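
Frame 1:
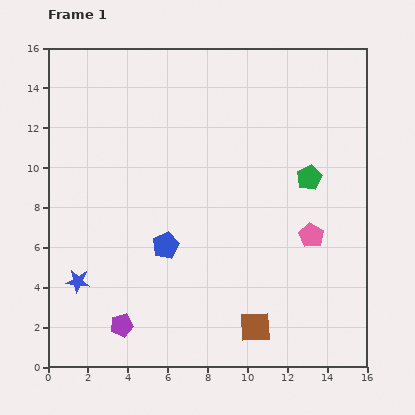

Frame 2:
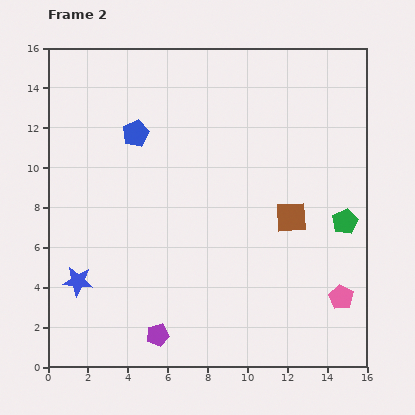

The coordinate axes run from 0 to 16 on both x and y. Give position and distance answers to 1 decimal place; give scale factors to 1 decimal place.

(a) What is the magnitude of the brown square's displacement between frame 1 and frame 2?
5.8

The brown square moved from (10.4, 2.0) to (12.2, 7.5), a distance of √(1.8² + 5.5²) ≈ 5.8.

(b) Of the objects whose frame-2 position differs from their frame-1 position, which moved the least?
the purple pentagon

(moved 1.9)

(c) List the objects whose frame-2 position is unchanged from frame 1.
the blue star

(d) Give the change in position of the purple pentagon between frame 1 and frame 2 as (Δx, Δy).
(1.8, -0.5)

The purple pentagon was at (3.7, 2.1) in frame 1 and (5.5, 1.6) in frame 2.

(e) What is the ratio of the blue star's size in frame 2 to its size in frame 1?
1.3×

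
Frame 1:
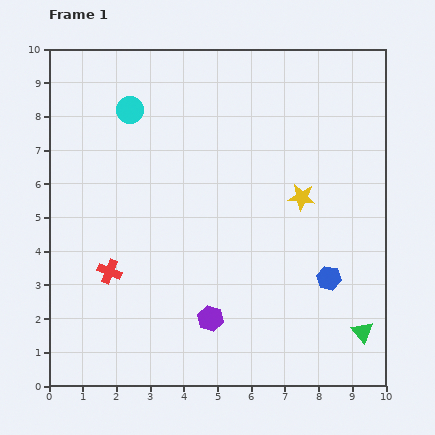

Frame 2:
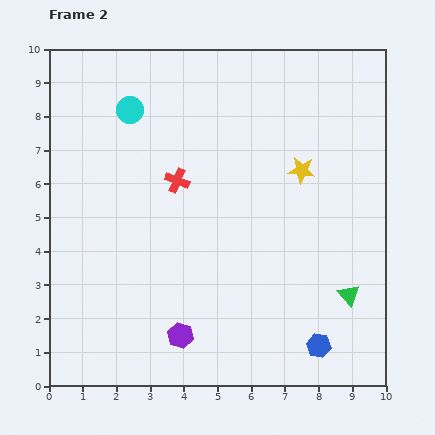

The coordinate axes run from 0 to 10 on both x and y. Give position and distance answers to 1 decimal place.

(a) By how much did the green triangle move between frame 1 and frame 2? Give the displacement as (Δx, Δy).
(-0.4, 1.1)

The green triangle was at (9.3, 1.6) in frame 1 and (8.9, 2.7) in frame 2.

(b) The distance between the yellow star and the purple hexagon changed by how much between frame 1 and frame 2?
+1.6

Distance in frame 1: 4.5. Distance in frame 2: 6.1.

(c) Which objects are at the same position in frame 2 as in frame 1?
the cyan circle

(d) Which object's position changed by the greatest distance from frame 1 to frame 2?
the red cross

(moved 3.4; next 2.0)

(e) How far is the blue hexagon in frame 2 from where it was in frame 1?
2.0

The blue hexagon moved from (8.3, 3.2) to (8.0, 1.2), a distance of √(0.3² + 2.0²) ≈ 2.0.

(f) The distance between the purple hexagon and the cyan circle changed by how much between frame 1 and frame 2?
+0.3

Distance in frame 1: 6.6. Distance in frame 2: 6.9.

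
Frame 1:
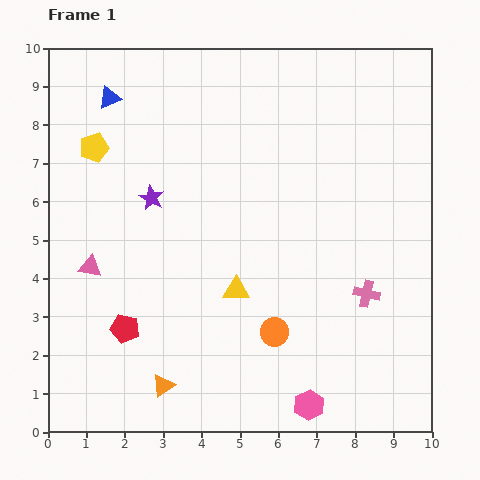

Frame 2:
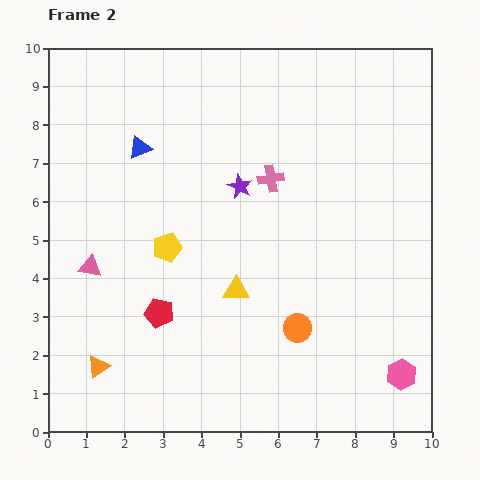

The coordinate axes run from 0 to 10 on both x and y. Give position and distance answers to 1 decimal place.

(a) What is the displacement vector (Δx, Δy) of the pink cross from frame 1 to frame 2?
(-2.5, 3.0)

The pink cross was at (8.3, 3.6) in frame 1 and (5.8, 6.6) in frame 2.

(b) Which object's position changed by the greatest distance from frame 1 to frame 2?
the pink cross

(moved 3.9; next 3.2)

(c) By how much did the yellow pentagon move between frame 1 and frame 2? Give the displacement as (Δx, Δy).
(1.9, -2.6)

The yellow pentagon was at (1.2, 7.4) in frame 1 and (3.1, 4.8) in frame 2.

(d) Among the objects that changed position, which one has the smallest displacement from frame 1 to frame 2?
the orange circle

(moved 0.6)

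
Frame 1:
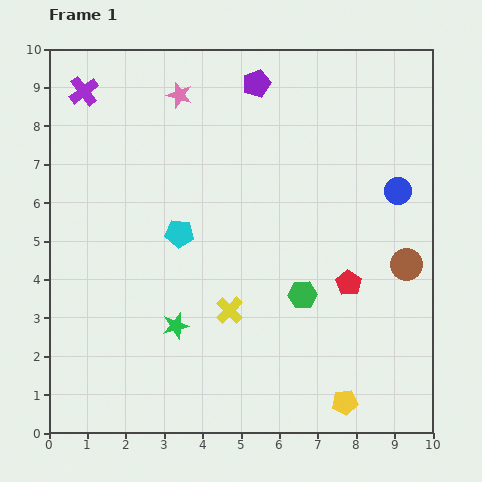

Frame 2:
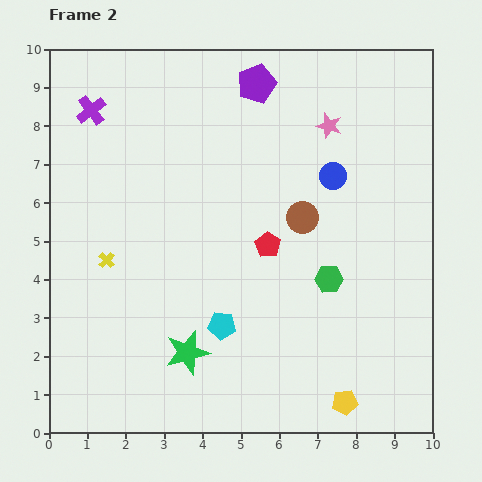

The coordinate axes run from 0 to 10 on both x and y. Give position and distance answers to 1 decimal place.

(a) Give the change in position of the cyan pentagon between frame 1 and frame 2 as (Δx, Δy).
(1.1, -2.4)

The cyan pentagon was at (3.4, 5.2) in frame 1 and (4.5, 2.8) in frame 2.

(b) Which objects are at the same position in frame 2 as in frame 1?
the purple pentagon, the yellow pentagon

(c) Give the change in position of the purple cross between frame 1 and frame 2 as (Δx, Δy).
(0.2, -0.5)

The purple cross was at (0.9, 8.9) in frame 1 and (1.1, 8.4) in frame 2.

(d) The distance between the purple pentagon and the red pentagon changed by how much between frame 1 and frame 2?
-1.5

Distance in frame 1: 5.7. Distance in frame 2: 4.2.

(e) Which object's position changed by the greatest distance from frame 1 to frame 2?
the pink star

(moved 4.0; next 3.5)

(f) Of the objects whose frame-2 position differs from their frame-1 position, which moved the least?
the purple cross

(moved 0.5)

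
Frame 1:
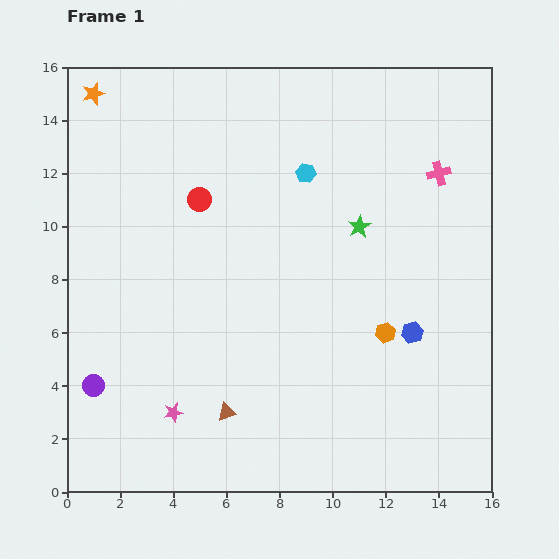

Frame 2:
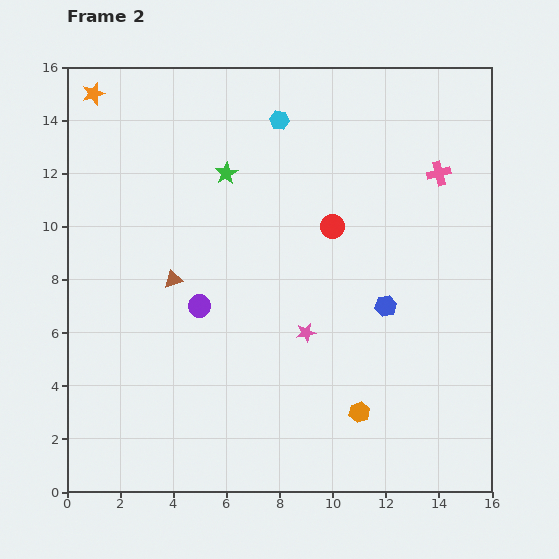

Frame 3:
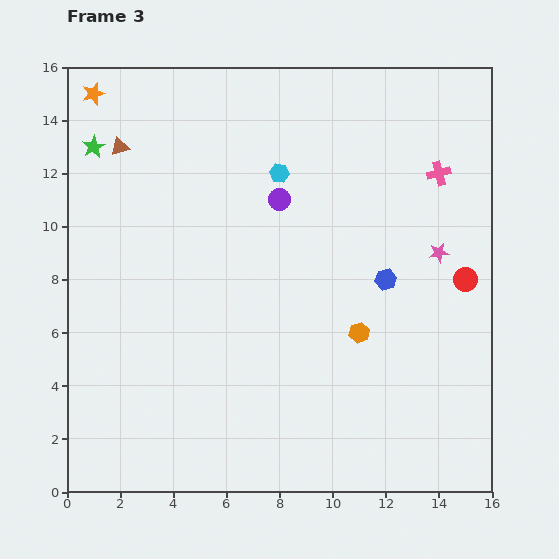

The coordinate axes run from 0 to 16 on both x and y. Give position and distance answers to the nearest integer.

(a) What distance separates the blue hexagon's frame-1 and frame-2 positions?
1

The blue hexagon moved from (13, 6) to (12, 7), a distance of √(1² + 1²) ≈ 1.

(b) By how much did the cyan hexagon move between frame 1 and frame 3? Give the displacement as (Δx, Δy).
(-1, 0)

The cyan hexagon was at (9, 12) in frame 1 and (8, 12) in frame 3.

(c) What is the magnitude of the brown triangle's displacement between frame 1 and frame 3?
11

The brown triangle moved from (6, 3) to (2, 13), a distance of √(4² + 10²) ≈ 11.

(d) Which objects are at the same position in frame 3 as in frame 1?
the orange star, the pink cross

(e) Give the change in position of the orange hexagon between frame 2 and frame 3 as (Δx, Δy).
(0, 3)

The orange hexagon was at (11, 3) in frame 2 and (11, 6) in frame 3.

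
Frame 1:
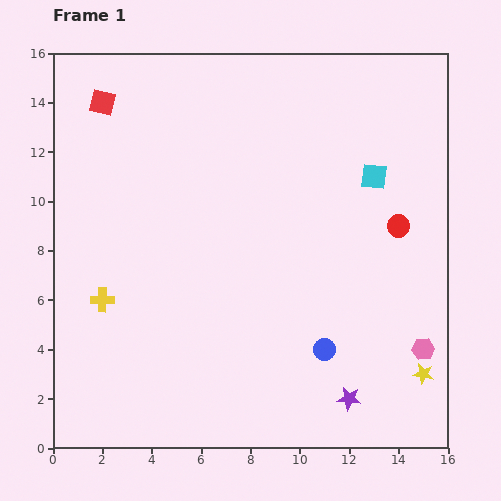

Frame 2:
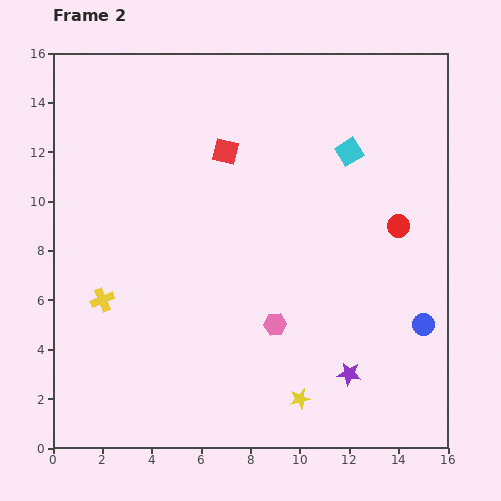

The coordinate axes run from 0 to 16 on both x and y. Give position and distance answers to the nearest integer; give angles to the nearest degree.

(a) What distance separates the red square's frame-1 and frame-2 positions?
5

The red square moved from (2, 14) to (7, 12), a distance of √(5² + 2²) ≈ 5.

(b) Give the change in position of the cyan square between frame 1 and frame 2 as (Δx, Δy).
(-1, 1)

The cyan square was at (13, 11) in frame 1 and (12, 12) in frame 2.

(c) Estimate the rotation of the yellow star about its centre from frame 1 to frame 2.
21° counter-clockwise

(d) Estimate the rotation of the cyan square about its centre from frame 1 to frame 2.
39° counter-clockwise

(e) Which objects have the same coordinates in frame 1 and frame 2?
the red circle, the yellow cross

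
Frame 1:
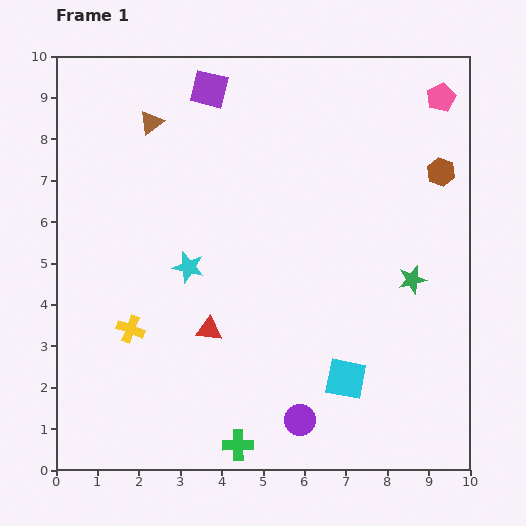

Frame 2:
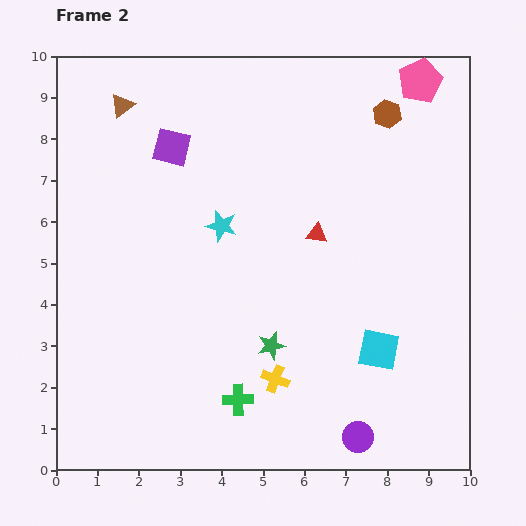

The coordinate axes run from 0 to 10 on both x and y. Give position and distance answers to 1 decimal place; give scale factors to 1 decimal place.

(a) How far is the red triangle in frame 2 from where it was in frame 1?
3.5

The red triangle moved from (3.7, 3.4) to (6.3, 5.7), a distance of √(2.6² + 2.3²) ≈ 3.5.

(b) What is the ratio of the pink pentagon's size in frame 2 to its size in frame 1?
1.6×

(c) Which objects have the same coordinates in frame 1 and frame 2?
none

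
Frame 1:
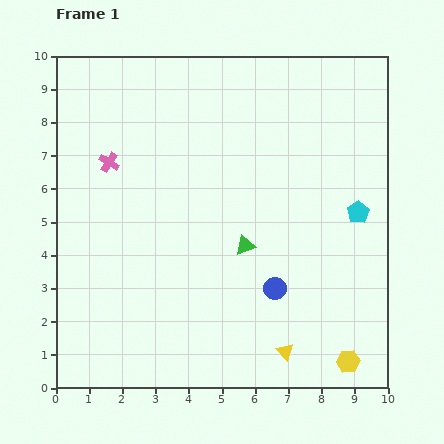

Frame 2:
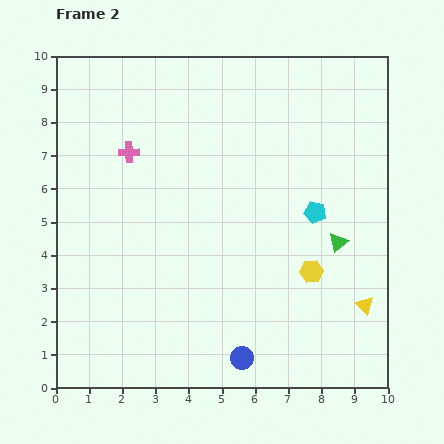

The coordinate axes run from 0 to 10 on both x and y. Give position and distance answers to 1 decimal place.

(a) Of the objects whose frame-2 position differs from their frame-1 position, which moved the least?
the pink cross

(moved 0.7)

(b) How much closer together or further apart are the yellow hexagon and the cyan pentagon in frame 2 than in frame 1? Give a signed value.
-2.7

Distance in frame 1: 4.5. Distance in frame 2: 1.8.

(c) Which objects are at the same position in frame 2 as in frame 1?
none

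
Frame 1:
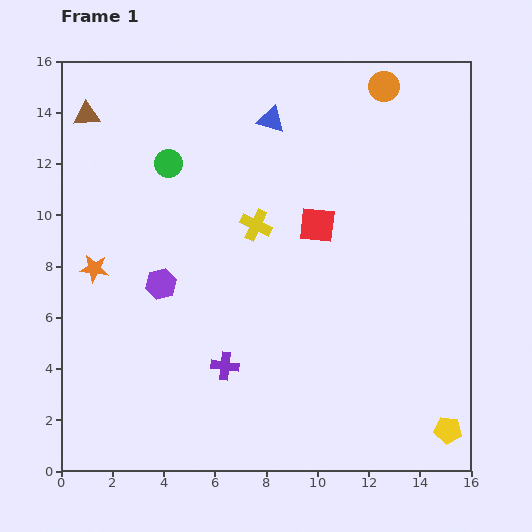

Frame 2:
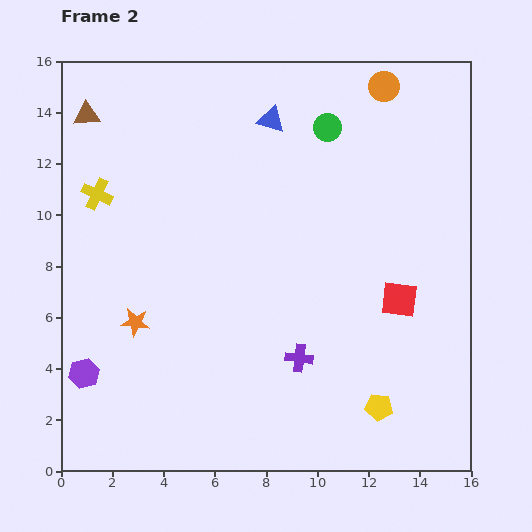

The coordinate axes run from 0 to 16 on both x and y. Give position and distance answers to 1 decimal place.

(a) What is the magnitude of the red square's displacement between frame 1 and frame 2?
4.3

The red square moved from (10.0, 9.6) to (13.2, 6.7), a distance of √(3.2² + 2.9²) ≈ 4.3.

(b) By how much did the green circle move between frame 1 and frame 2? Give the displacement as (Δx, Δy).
(6.2, 1.4)

The green circle was at (4.2, 12.0) in frame 1 and (10.4, 13.4) in frame 2.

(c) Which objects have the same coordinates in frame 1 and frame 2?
the blue triangle, the orange circle, the brown triangle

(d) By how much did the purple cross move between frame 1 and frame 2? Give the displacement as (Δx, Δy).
(2.9, 0.3)

The purple cross was at (6.4, 4.1) in frame 1 and (9.3, 4.4) in frame 2.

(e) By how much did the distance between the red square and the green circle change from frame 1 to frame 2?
+1.0

Distance in frame 1: 6.3. Distance in frame 2: 7.3.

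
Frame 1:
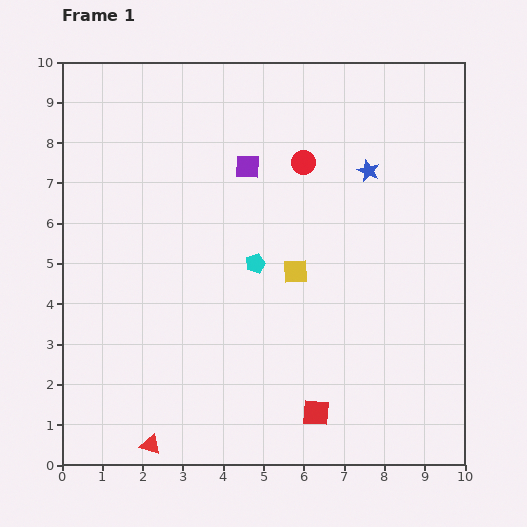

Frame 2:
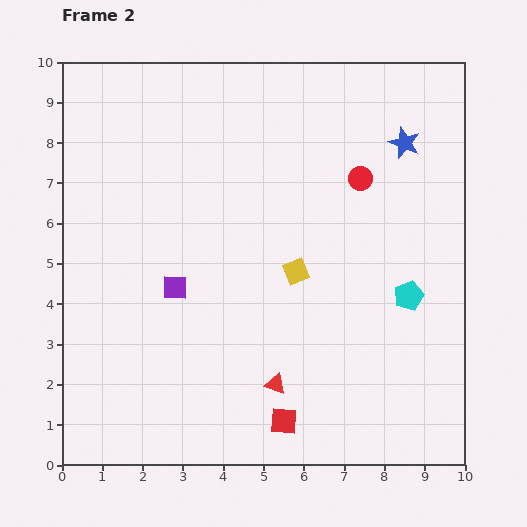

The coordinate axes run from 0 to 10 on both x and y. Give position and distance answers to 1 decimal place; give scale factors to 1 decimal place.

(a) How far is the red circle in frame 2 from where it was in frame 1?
1.5

The red circle moved from (6.0, 7.5) to (7.4, 7.1), a distance of √(1.4² + 0.4²) ≈ 1.5.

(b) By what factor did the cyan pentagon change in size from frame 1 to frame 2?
1.5×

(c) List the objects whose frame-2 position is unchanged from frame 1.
the yellow square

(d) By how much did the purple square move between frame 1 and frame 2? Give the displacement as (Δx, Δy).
(-1.8, -3.0)

The purple square was at (4.6, 7.4) in frame 1 and (2.8, 4.4) in frame 2.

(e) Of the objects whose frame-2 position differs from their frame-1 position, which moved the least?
the red square

(moved 0.8)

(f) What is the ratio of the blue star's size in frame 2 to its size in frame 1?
1.4×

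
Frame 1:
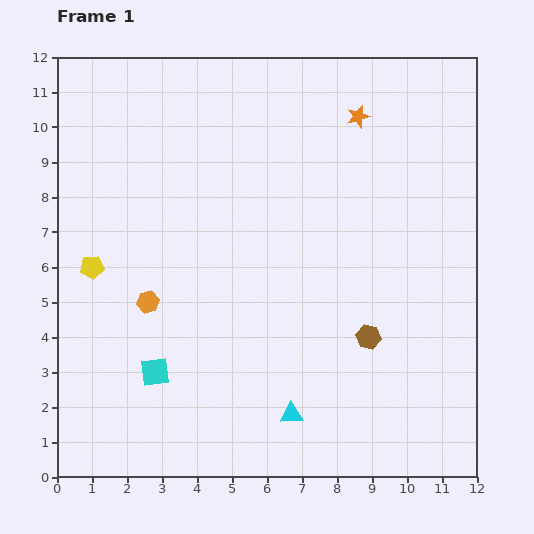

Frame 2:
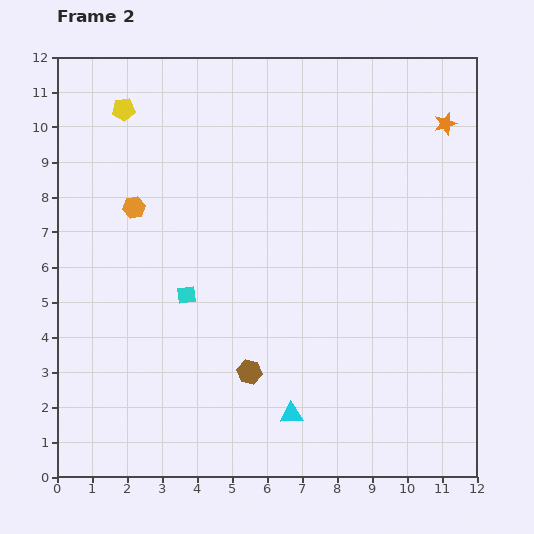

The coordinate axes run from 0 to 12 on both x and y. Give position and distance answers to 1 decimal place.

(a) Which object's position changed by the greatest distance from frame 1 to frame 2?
the yellow pentagon

(moved 4.6; next 3.5)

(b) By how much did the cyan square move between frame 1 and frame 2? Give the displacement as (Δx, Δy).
(0.9, 2.2)

The cyan square was at (2.8, 3.0) in frame 1 and (3.7, 5.2) in frame 2.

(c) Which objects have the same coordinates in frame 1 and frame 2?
the cyan triangle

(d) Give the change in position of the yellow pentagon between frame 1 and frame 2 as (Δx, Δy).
(0.9, 4.5)

The yellow pentagon was at (1.0, 6.0) in frame 1 and (1.9, 10.5) in frame 2.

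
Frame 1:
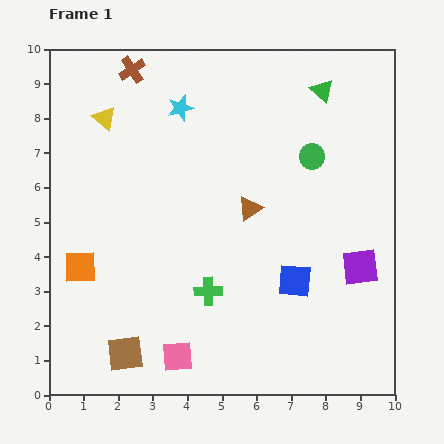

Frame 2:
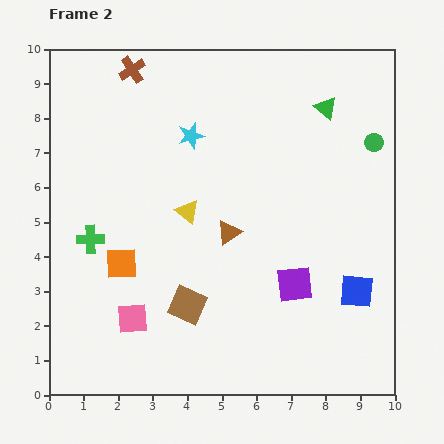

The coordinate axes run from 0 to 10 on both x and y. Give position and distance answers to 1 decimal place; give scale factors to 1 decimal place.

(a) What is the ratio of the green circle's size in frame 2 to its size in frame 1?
0.7×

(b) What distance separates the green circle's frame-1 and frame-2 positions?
1.8

The green circle moved from (7.6, 6.9) to (9.4, 7.3), a distance of √(1.8² + 0.4²) ≈ 1.8.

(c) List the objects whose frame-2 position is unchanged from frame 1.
the brown cross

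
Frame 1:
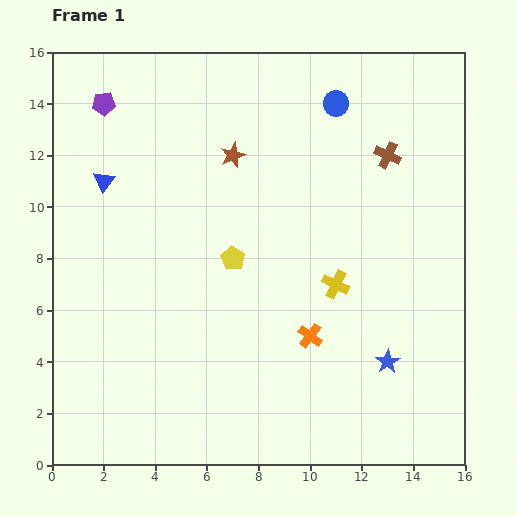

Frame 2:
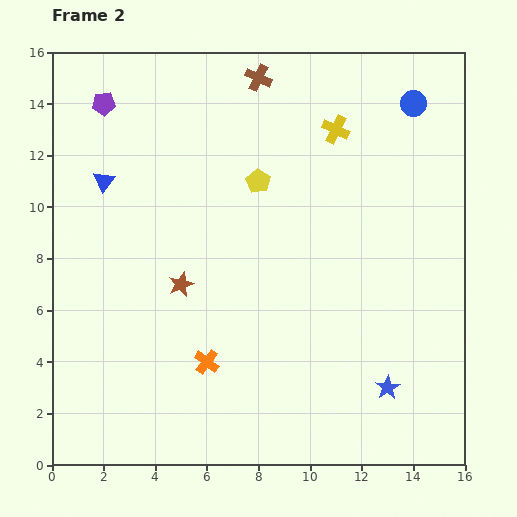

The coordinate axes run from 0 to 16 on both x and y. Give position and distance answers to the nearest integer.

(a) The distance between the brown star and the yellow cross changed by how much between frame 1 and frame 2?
+2

Distance in frame 1: 6. Distance in frame 2: 8.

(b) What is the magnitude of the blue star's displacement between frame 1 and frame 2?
1

The blue star moved from (13, 4) to (13, 3), a distance of √(0² + 1²) ≈ 1.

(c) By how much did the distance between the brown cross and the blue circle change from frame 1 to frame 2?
+3

Distance in frame 1: 3. Distance in frame 2: 6.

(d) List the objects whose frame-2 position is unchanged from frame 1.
the blue triangle, the purple pentagon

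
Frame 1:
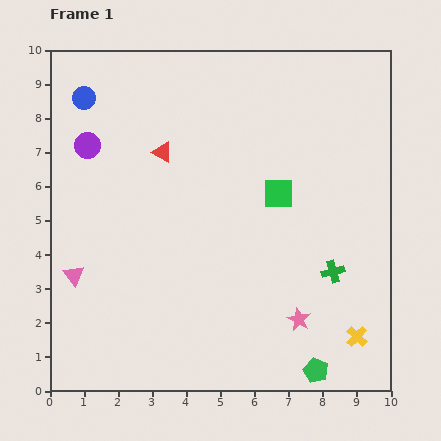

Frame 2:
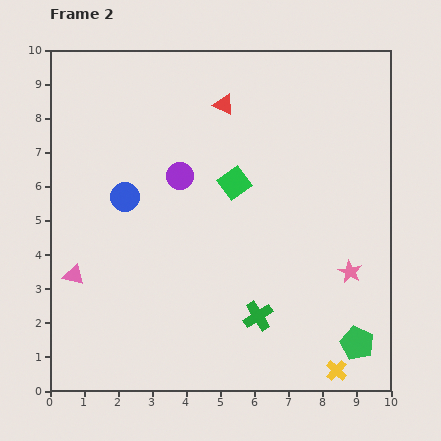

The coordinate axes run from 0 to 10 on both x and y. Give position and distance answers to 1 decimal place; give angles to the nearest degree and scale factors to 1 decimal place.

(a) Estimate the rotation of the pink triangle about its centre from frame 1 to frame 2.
36° counter-clockwise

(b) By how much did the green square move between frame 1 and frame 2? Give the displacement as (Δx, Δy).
(-1.3, 0.3)

The green square was at (6.7, 5.8) in frame 1 and (5.4, 6.1) in frame 2.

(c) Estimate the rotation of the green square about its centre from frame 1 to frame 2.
36° counter-clockwise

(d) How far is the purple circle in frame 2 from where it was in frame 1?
2.8

The purple circle moved from (1.1, 7.2) to (3.8, 6.3), a distance of √(2.7² + 0.9²) ≈ 2.8.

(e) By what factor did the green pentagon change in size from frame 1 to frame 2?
1.4×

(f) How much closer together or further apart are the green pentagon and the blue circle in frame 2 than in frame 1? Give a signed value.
-2.5

Distance in frame 1: 10.5. Distance in frame 2: 8.0.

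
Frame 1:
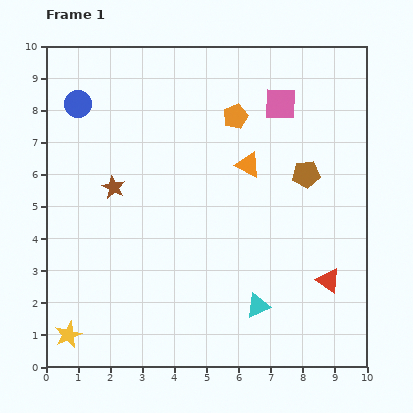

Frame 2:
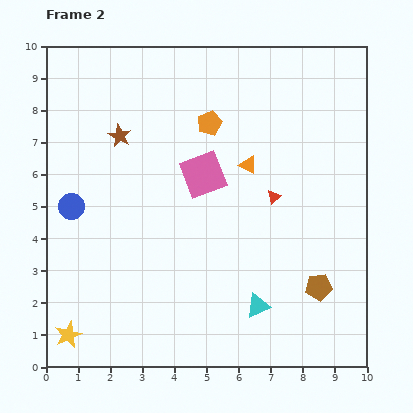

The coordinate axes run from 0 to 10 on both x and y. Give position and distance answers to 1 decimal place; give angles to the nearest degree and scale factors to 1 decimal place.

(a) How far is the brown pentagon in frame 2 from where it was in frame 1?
3.5

The brown pentagon moved from (8.1, 6.0) to (8.5, 2.5), a distance of √(0.4² + 3.5²) ≈ 3.5.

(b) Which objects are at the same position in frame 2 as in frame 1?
the orange triangle, the yellow star, the cyan triangle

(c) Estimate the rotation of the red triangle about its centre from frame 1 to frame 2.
46° clockwise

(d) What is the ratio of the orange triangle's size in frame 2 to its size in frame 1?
0.7×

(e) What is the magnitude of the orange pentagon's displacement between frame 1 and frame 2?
0.8

The orange pentagon moved from (5.9, 7.8) to (5.1, 7.6), a distance of √(0.8² + 0.2²) ≈ 0.8.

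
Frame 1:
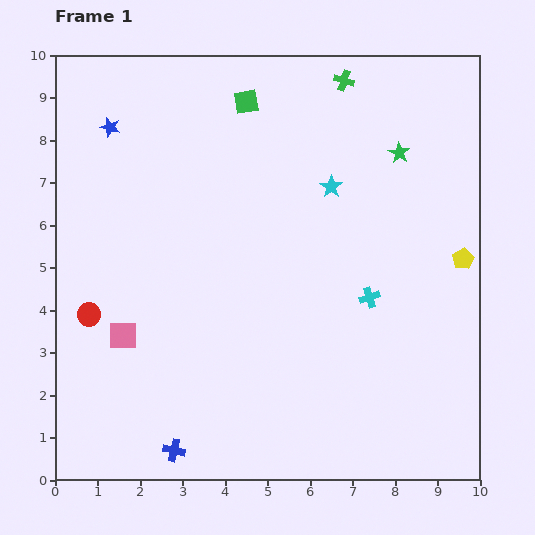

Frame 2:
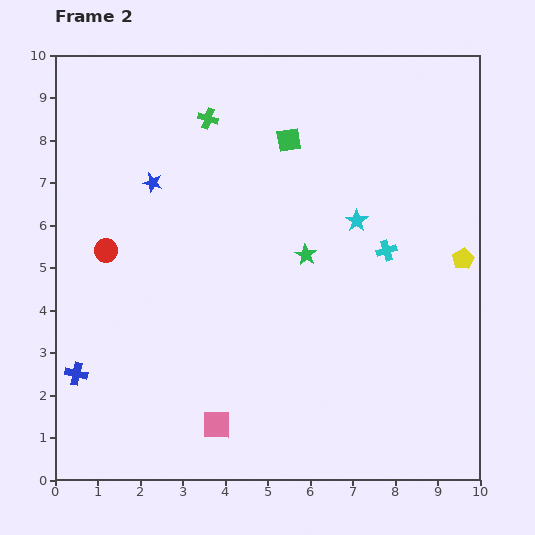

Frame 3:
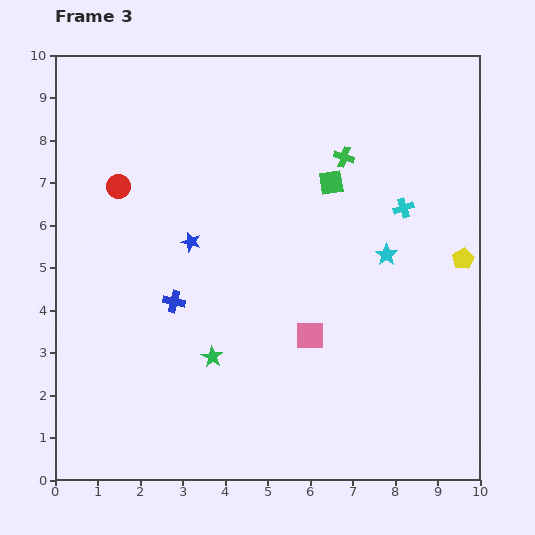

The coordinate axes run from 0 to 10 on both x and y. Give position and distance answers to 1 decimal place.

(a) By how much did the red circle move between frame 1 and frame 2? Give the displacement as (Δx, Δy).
(0.4, 1.5)

The red circle was at (0.8, 3.9) in frame 1 and (1.2, 5.4) in frame 2.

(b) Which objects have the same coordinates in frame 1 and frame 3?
the yellow pentagon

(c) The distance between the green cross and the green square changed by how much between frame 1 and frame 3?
-1.7

Distance in frame 1: 2.4. Distance in frame 3: 0.7.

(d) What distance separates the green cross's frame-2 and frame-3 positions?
3.3

The green cross moved from (3.6, 8.5) to (6.8, 7.6), a distance of √(3.2² + 0.9²) ≈ 3.3.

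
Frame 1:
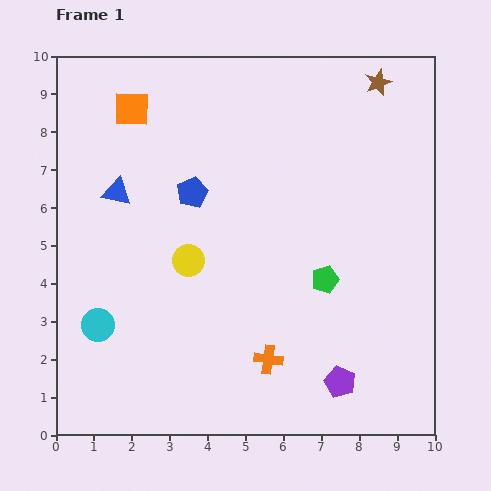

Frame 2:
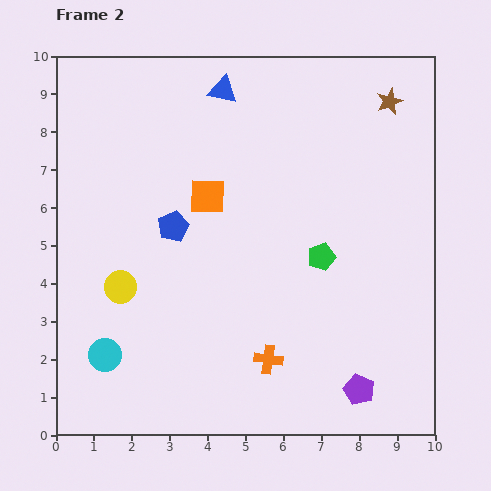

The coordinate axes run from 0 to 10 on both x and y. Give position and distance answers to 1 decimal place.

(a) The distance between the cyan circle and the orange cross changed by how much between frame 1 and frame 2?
-0.3

Distance in frame 1: 4.6. Distance in frame 2: 4.3.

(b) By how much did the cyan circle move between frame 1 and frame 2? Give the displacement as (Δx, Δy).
(0.2, -0.8)

The cyan circle was at (1.1, 2.9) in frame 1 and (1.3, 2.1) in frame 2.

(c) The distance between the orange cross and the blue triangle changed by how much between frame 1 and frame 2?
+1.3

Distance in frame 1: 5.9. Distance in frame 2: 7.2.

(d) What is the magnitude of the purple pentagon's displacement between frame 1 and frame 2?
0.5

The purple pentagon moved from (7.5, 1.4) to (8.0, 1.2), a distance of √(0.5² + 0.2²) ≈ 0.5.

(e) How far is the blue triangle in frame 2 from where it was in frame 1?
3.9

The blue triangle moved from (1.6, 6.4) to (4.4, 9.1), a distance of √(2.8² + 2.7²) ≈ 3.9.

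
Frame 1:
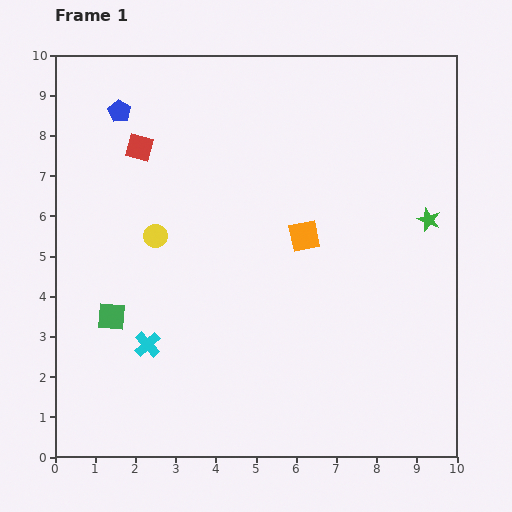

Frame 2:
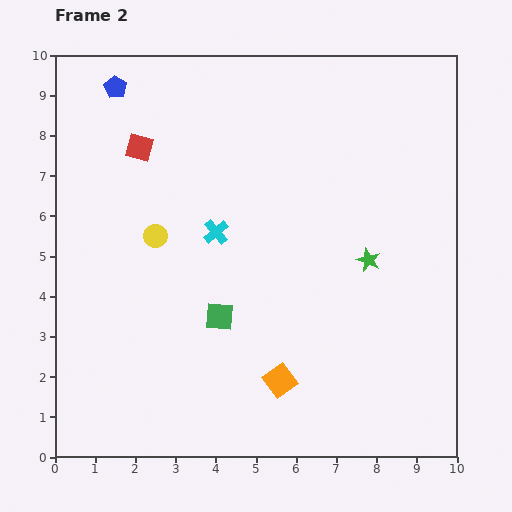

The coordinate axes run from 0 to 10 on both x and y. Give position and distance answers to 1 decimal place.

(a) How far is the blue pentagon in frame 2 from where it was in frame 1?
0.6

The blue pentagon moved from (1.6, 8.6) to (1.5, 9.2), a distance of √(0.1² + 0.6²) ≈ 0.6.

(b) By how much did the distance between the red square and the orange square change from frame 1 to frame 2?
+2.1

Distance in frame 1: 4.7. Distance in frame 2: 6.8.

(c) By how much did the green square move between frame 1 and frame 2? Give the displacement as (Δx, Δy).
(2.7, 0.0)

The green square was at (1.4, 3.5) in frame 1 and (4.1, 3.5) in frame 2.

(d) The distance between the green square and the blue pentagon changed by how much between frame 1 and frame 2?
+1.2

Distance in frame 1: 5.1. Distance in frame 2: 6.3.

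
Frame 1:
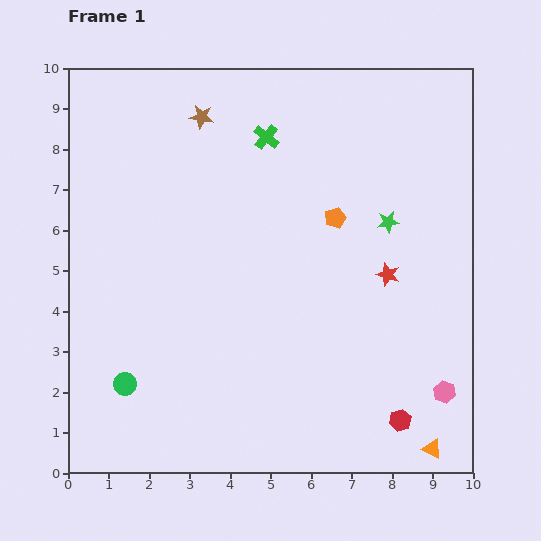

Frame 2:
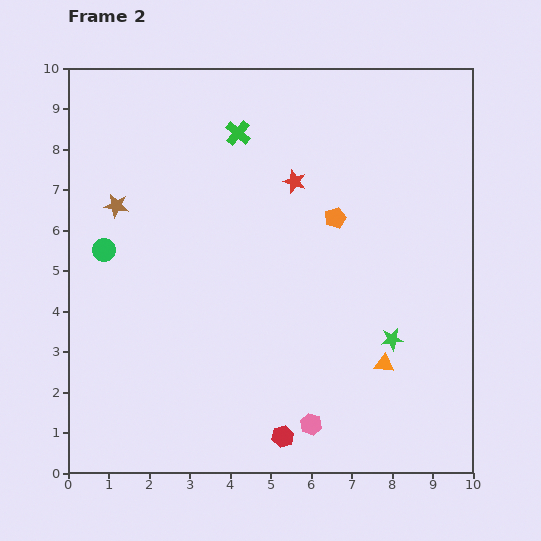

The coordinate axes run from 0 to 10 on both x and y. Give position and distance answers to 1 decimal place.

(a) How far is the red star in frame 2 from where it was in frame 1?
3.3

The red star moved from (7.9, 4.9) to (5.6, 7.2), a distance of √(2.3² + 2.3²) ≈ 3.3.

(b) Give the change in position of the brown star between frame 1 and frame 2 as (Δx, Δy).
(-2.1, -2.2)

The brown star was at (3.3, 8.8) in frame 1 and (1.2, 6.6) in frame 2.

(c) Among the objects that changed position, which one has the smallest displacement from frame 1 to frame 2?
the green cross

(moved 0.7)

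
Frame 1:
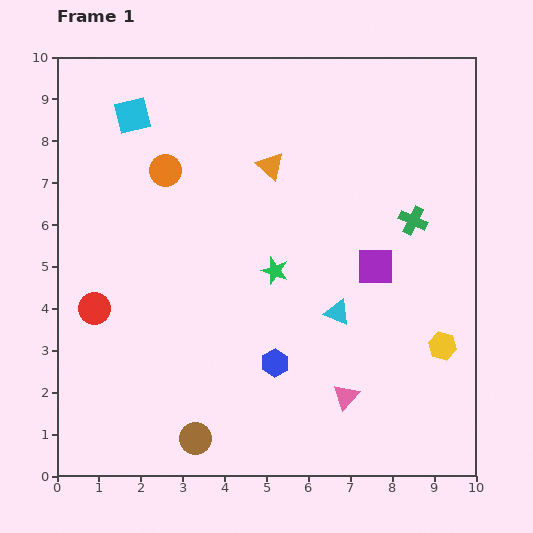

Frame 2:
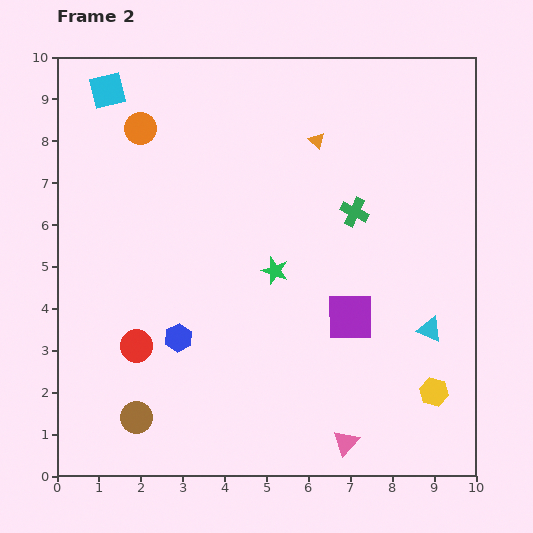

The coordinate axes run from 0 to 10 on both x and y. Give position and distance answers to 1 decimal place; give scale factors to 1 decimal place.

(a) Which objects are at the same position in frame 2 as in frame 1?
the green star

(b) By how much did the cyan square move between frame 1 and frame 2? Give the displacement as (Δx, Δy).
(-0.6, 0.6)

The cyan square was at (1.8, 8.6) in frame 1 and (1.2, 9.2) in frame 2.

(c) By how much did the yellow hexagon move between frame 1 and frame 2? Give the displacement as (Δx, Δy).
(-0.2, -1.1)

The yellow hexagon was at (9.2, 3.1) in frame 1 and (9.0, 2.0) in frame 2.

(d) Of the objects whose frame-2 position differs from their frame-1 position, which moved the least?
the cyan square

(moved 0.8)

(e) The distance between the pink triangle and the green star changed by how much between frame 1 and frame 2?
+1.0

Distance in frame 1: 3.4. Distance in frame 2: 4.4.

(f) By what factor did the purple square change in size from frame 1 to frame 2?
1.3×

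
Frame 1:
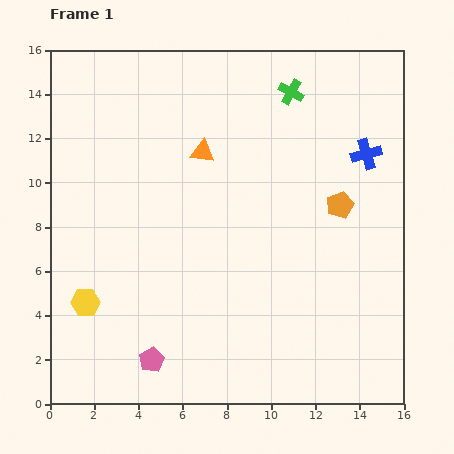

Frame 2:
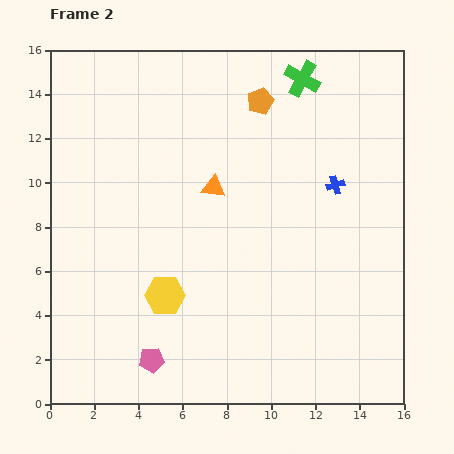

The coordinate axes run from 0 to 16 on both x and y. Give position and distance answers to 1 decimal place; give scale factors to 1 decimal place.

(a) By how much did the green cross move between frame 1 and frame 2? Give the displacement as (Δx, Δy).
(0.5, 0.6)

The green cross was at (10.9, 14.1) in frame 1 and (11.4, 14.7) in frame 2.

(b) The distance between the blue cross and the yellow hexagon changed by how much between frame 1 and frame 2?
-5.2

Distance in frame 1: 14.4. Distance in frame 2: 9.2.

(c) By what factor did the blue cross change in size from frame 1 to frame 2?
0.6×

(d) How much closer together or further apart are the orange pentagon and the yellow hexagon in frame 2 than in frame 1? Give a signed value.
-2.5

Distance in frame 1: 12.3. Distance in frame 2: 9.8.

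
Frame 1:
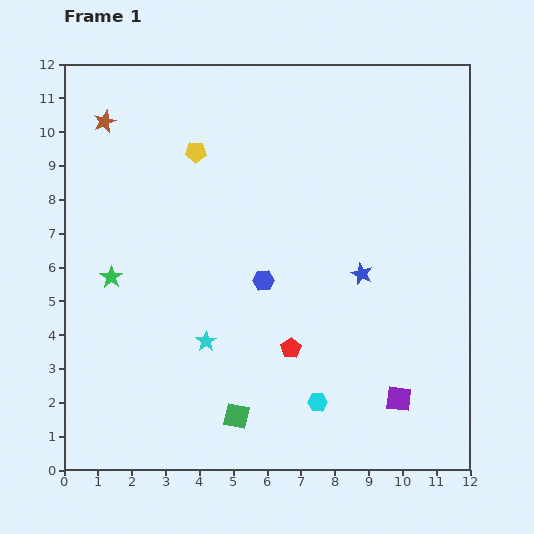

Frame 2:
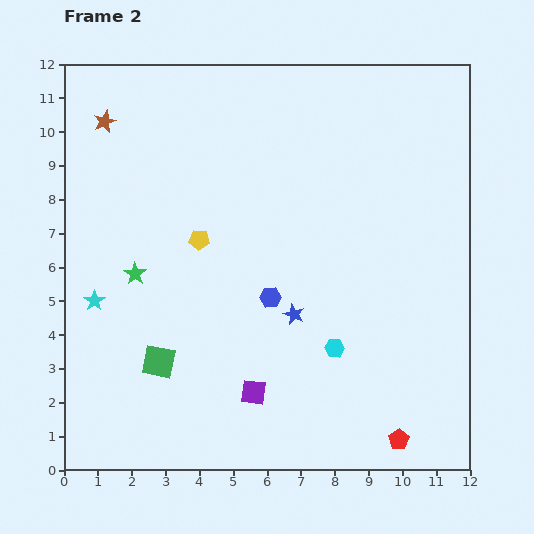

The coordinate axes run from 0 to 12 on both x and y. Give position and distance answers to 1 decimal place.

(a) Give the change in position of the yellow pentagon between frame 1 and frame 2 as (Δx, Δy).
(0.1, -2.6)

The yellow pentagon was at (3.9, 9.4) in frame 1 and (4.0, 6.8) in frame 2.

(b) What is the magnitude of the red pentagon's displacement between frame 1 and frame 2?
4.2

The red pentagon moved from (6.7, 3.6) to (9.9, 0.9), a distance of √(3.2² + 2.7²) ≈ 4.2.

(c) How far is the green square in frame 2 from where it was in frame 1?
2.8

The green square moved from (5.1, 1.6) to (2.8, 3.2), a distance of √(2.3² + 1.6²) ≈ 2.8.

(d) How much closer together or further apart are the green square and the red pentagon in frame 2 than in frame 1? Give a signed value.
+4.9

Distance in frame 1: 2.6. Distance in frame 2: 7.5.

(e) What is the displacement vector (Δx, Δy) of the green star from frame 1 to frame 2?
(0.7, 0.1)

The green star was at (1.4, 5.7) in frame 1 and (2.1, 5.8) in frame 2.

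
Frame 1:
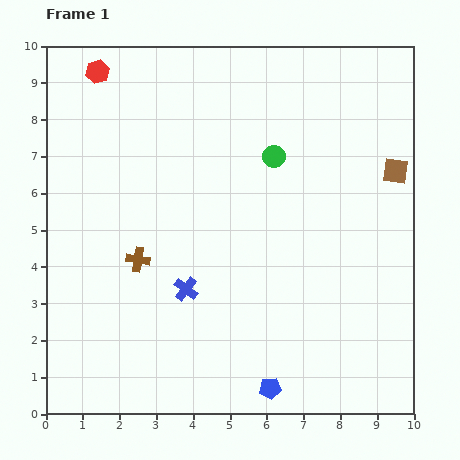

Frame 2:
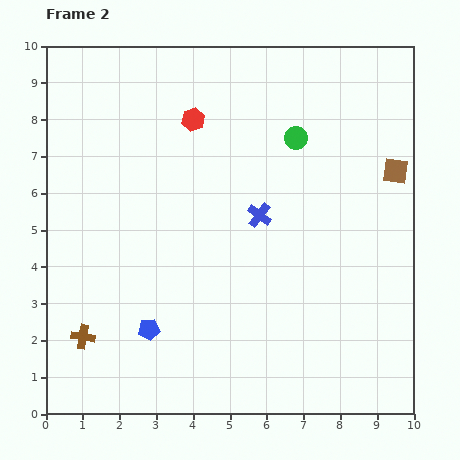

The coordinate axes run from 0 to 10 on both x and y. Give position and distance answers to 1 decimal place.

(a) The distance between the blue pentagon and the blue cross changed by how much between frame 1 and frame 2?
+0.8

Distance in frame 1: 3.5. Distance in frame 2: 4.3.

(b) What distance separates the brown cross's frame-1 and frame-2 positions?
2.6

The brown cross moved from (2.5, 4.2) to (1.0, 2.1), a distance of √(1.5² + 2.1²) ≈ 2.6.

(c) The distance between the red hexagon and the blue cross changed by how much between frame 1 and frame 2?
-3.2

Distance in frame 1: 6.4. Distance in frame 2: 3.2.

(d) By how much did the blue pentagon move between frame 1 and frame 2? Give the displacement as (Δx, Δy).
(-3.3, 1.6)

The blue pentagon was at (6.1, 0.7) in frame 1 and (2.8, 2.3) in frame 2.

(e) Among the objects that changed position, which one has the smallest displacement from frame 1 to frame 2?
the green circle

(moved 0.8)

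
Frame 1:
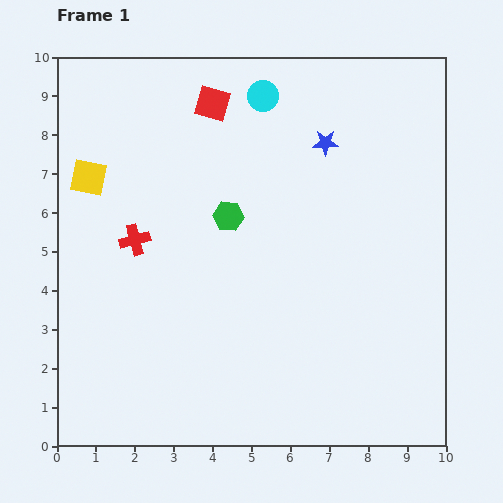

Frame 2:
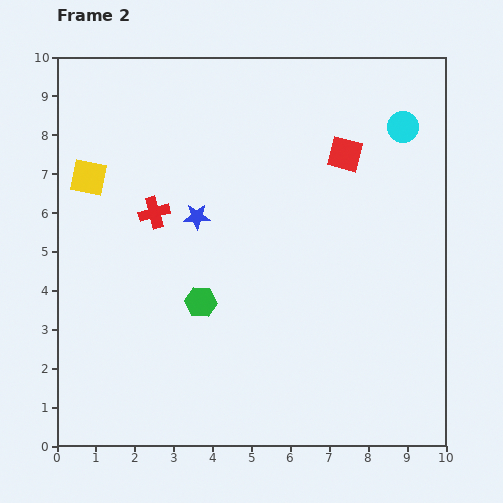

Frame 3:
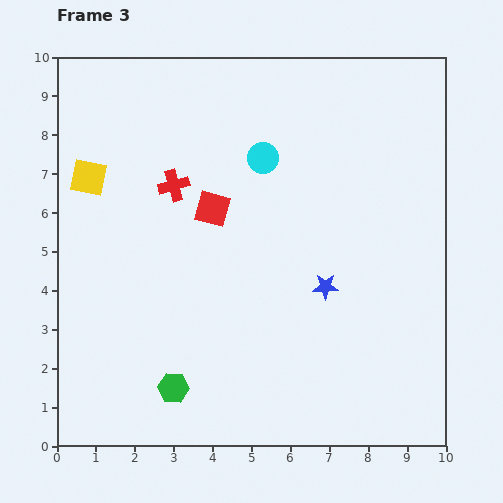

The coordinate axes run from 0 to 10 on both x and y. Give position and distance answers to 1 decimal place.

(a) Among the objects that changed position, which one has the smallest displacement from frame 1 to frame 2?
the red cross

(moved 0.9)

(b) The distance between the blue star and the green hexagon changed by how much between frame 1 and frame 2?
-0.9

Distance in frame 1: 3.1. Distance in frame 2: 2.2.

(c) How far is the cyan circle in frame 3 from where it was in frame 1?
1.6

The cyan circle moved from (5.3, 9.0) to (5.3, 7.4), a distance of √(0.0² + 1.6²) ≈ 1.6.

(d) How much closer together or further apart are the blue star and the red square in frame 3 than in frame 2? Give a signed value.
-0.6

Distance in frame 2: 4.1. Distance in frame 3: 3.5.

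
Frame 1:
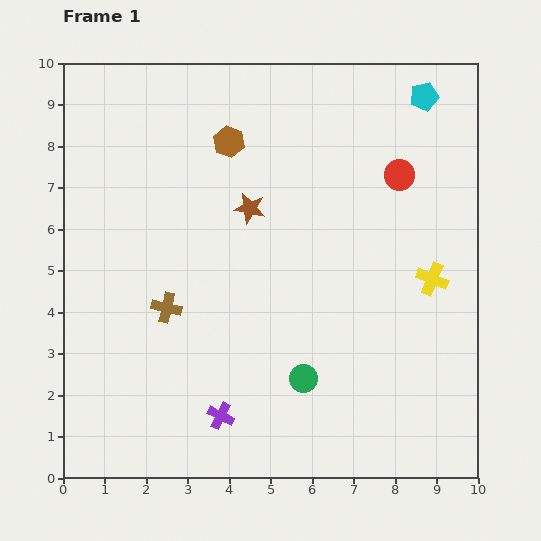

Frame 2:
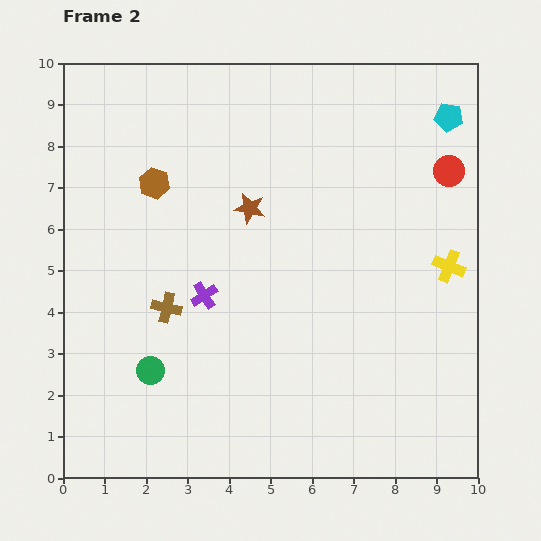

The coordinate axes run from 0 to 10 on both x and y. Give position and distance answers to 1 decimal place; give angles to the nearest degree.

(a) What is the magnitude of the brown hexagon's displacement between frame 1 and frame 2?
2.1

The brown hexagon moved from (4.0, 8.1) to (2.2, 7.1), a distance of √(1.8² + 1.0²) ≈ 2.1.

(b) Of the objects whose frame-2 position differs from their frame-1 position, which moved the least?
the yellow cross

(moved 0.5)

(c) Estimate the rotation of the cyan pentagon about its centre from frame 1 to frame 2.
22° clockwise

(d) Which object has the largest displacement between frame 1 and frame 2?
the green circle

(moved 3.7; next 2.9)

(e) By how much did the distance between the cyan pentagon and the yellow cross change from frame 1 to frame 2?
-0.8

Distance in frame 1: 4.4. Distance in frame 2: 3.6.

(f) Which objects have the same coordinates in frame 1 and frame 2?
the brown star, the brown cross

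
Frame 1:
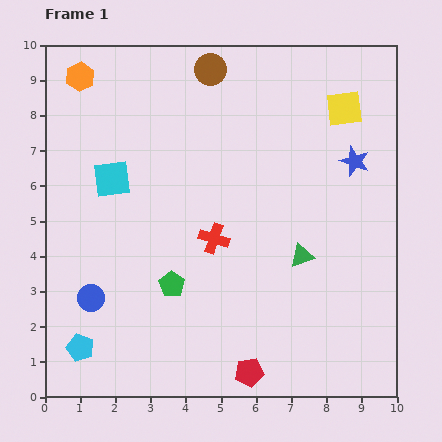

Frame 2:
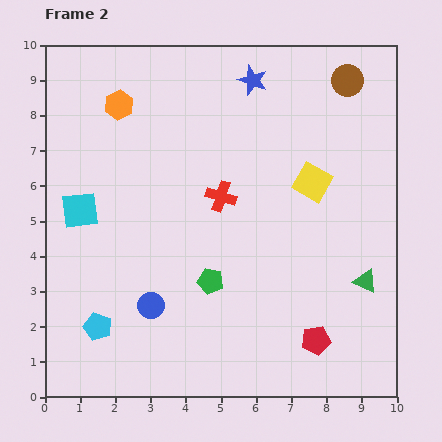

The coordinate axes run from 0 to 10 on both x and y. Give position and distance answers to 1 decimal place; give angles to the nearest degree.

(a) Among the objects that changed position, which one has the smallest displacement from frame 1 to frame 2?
the cyan pentagon

(moved 0.8)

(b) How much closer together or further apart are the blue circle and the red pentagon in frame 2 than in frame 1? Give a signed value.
-0.2

Distance in frame 1: 5.0. Distance in frame 2: 4.8.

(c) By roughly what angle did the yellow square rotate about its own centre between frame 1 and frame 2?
37° clockwise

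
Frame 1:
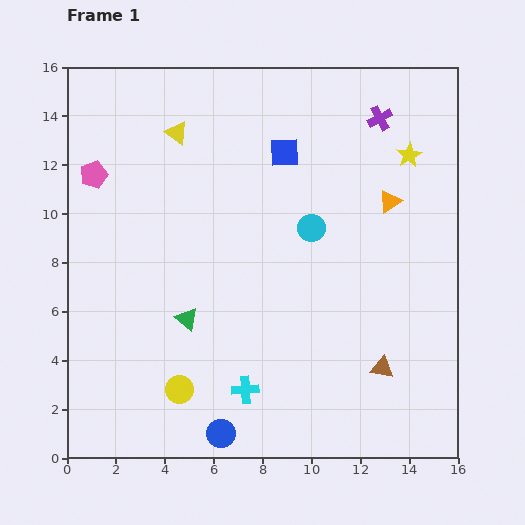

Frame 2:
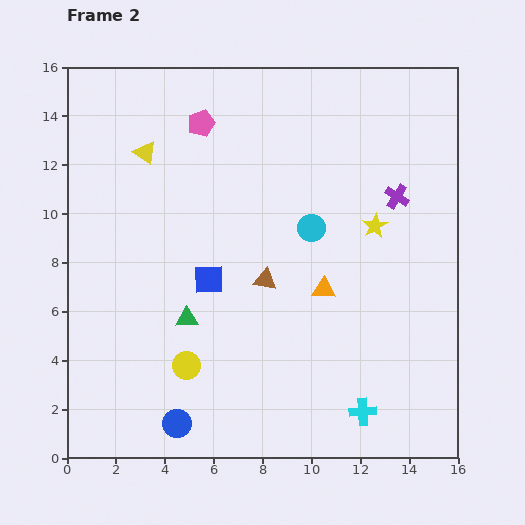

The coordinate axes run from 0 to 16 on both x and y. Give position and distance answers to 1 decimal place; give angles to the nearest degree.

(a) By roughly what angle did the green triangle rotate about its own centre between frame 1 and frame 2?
42° counter-clockwise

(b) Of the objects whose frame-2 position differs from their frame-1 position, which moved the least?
the yellow circle

(moved 1.0)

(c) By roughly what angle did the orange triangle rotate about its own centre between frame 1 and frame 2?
35° clockwise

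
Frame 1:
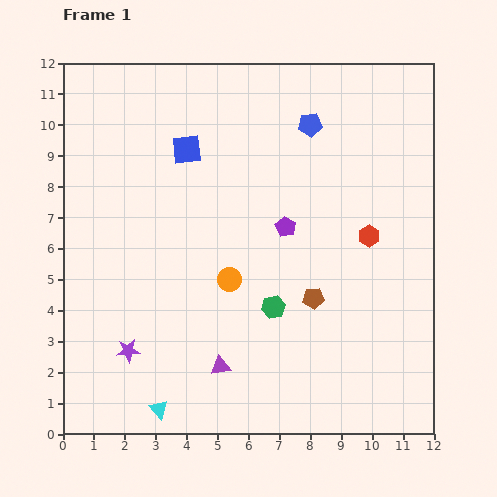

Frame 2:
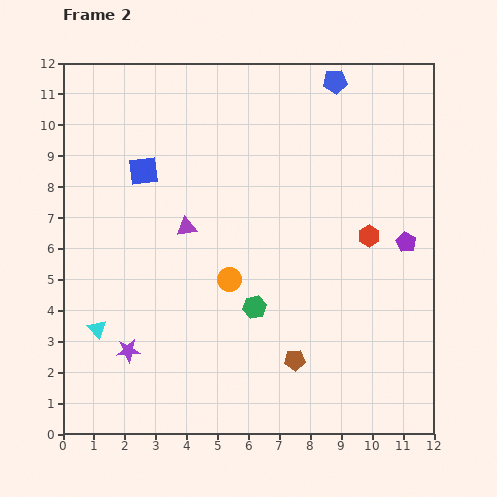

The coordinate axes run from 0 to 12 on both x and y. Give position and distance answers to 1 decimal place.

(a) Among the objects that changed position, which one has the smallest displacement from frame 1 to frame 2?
the green hexagon

(moved 0.6)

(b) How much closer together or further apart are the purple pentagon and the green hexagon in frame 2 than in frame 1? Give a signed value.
+2.7

Distance in frame 1: 2.6. Distance in frame 2: 5.3.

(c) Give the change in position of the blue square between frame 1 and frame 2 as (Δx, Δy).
(-1.4, -0.7)

The blue square was at (4.0, 9.2) in frame 1 and (2.6, 8.5) in frame 2.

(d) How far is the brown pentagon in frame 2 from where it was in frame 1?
2.1

The brown pentagon moved from (8.1, 4.4) to (7.5, 2.4), a distance of √(0.6² + 2.0²) ≈ 2.1.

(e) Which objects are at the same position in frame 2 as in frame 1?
the red hexagon, the orange circle, the purple star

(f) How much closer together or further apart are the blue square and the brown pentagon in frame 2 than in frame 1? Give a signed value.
+1.5

Distance in frame 1: 6.3. Distance in frame 2: 7.8.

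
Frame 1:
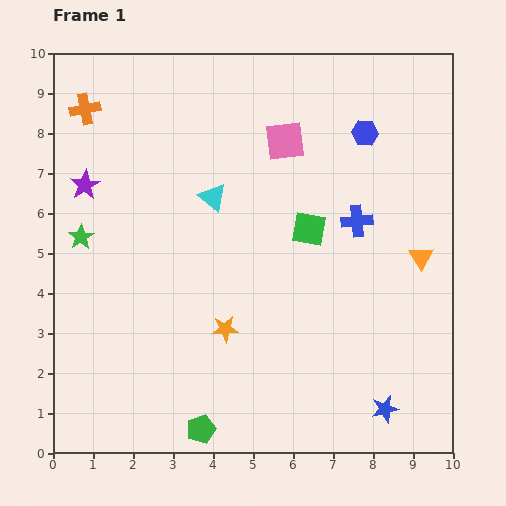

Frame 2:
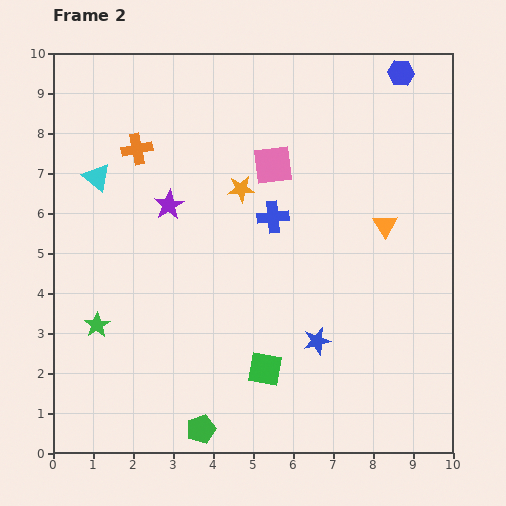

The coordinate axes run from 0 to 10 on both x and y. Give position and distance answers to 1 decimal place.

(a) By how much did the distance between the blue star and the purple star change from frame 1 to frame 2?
-4.4

Distance in frame 1: 9.4. Distance in frame 2: 5.0.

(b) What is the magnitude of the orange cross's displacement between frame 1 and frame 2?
1.6

The orange cross moved from (0.8, 8.6) to (2.1, 7.6), a distance of √(1.3² + 1.0²) ≈ 1.6.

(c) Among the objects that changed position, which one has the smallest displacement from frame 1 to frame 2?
the pink square

(moved 0.7)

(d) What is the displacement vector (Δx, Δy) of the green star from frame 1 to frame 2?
(0.4, -2.2)

The green star was at (0.7, 5.4) in frame 1 and (1.1, 3.2) in frame 2.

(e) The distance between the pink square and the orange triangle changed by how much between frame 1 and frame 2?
-1.3

Distance in frame 1: 4.5. Distance in frame 2: 3.2.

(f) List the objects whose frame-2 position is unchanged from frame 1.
the green pentagon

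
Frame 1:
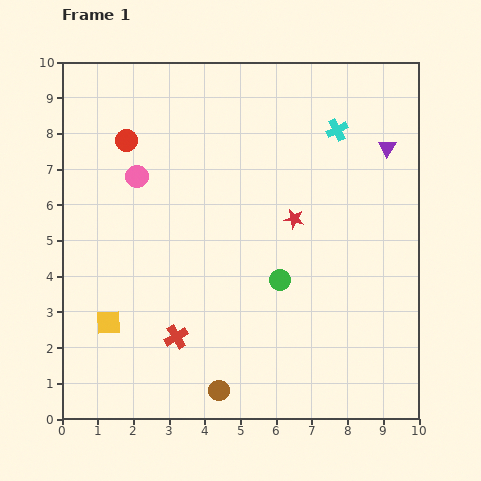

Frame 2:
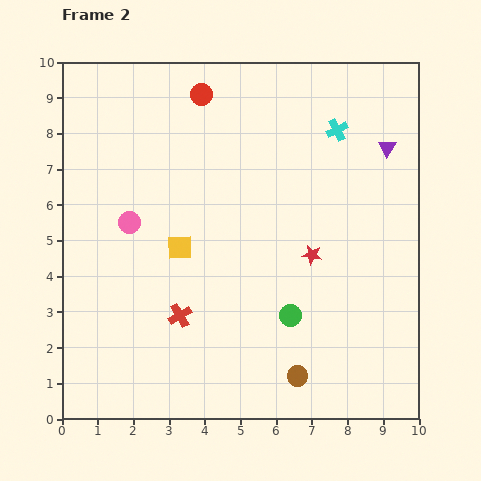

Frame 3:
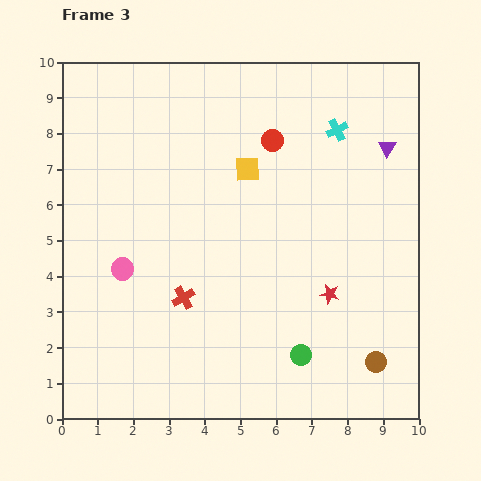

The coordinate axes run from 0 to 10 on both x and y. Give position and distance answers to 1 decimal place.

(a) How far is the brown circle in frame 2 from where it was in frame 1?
2.2

The brown circle moved from (4.4, 0.8) to (6.6, 1.2), a distance of √(2.2² + 0.4²) ≈ 2.2.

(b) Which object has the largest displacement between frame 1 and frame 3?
the yellow square

(moved 5.8; next 4.5)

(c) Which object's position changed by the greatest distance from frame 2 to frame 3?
the yellow square

(moved 2.9; next 2.4)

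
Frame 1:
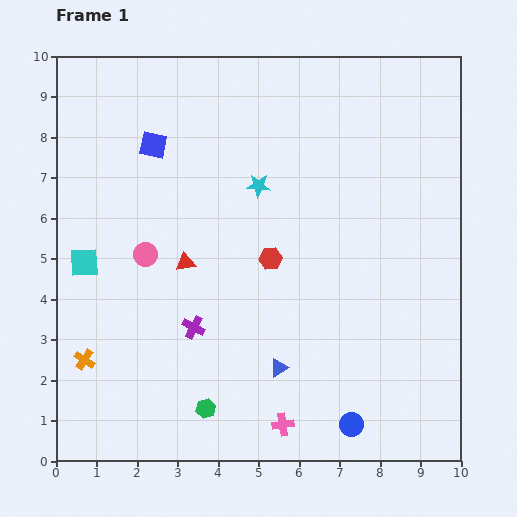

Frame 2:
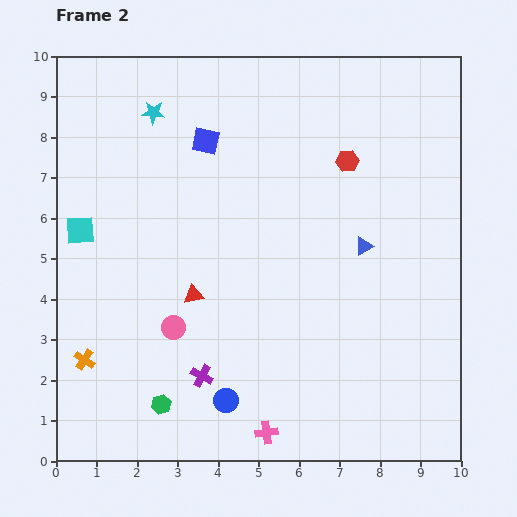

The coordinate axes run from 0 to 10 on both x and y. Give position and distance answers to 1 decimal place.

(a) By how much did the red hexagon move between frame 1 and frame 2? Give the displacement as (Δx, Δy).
(1.9, 2.4)

The red hexagon was at (5.3, 5.0) in frame 1 and (7.2, 7.4) in frame 2.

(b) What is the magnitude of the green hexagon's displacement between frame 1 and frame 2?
1.1

The green hexagon moved from (3.7, 1.3) to (2.6, 1.4), a distance of √(1.1² + 0.1²) ≈ 1.1.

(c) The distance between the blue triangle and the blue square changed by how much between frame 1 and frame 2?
-1.6

Distance in frame 1: 6.3. Distance in frame 2: 4.7.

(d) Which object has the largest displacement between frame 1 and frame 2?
the blue triangle

(moved 3.7; next 3.2)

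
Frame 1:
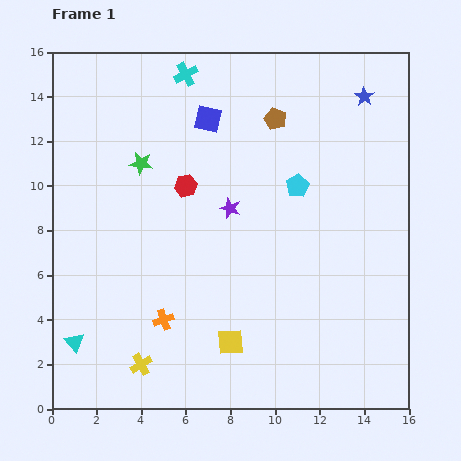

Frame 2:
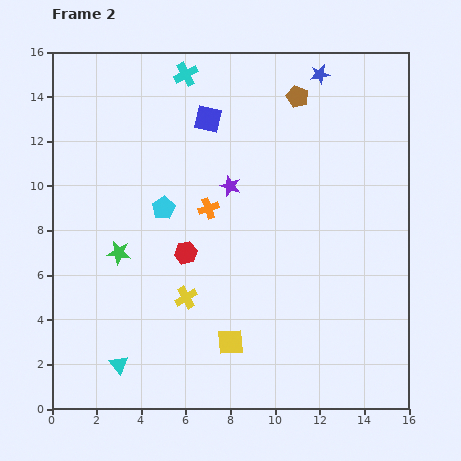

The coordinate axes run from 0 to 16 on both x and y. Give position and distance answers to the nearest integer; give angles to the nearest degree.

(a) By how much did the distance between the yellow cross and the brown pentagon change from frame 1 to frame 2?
-3

Distance in frame 1: 13. Distance in frame 2: 10.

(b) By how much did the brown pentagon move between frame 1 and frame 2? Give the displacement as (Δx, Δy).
(1, 1)

The brown pentagon was at (10, 13) in frame 1 and (11, 14) in frame 2.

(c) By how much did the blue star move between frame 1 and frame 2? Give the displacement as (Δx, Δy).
(-2, 1)

The blue star was at (14, 14) in frame 1 and (12, 15) in frame 2.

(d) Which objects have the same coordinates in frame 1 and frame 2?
the cyan cross, the yellow square, the blue square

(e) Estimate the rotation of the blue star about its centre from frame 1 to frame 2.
28° clockwise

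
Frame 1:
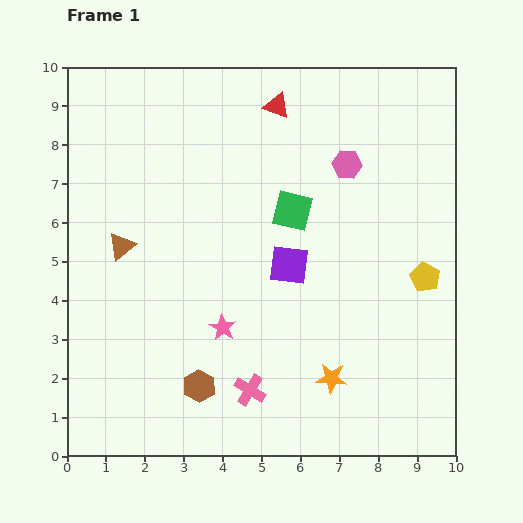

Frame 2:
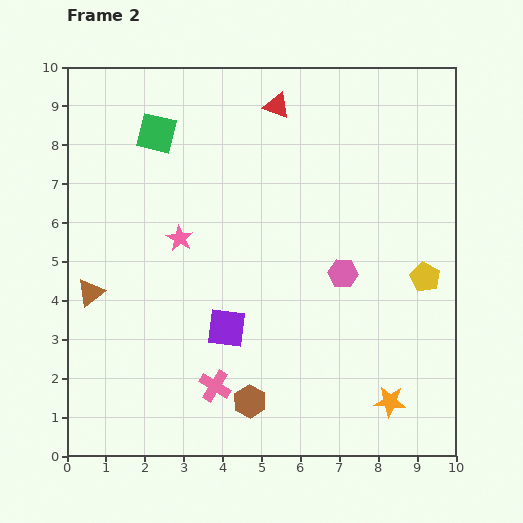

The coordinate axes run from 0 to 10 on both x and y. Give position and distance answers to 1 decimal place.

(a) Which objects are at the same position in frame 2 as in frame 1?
the red triangle, the yellow pentagon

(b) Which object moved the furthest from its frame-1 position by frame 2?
the green square

(moved 4.0; next 2.8)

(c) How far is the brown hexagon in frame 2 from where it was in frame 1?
1.4

The brown hexagon moved from (3.4, 1.8) to (4.7, 1.4), a distance of √(1.3² + 0.4²) ≈ 1.4.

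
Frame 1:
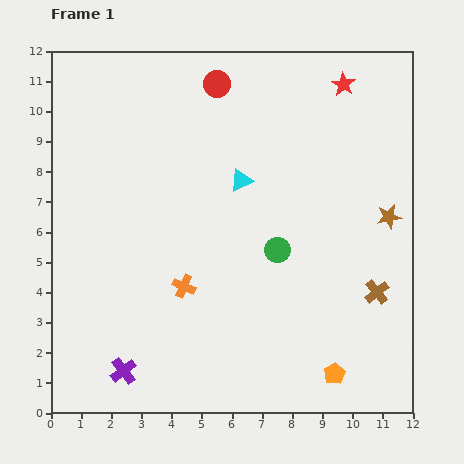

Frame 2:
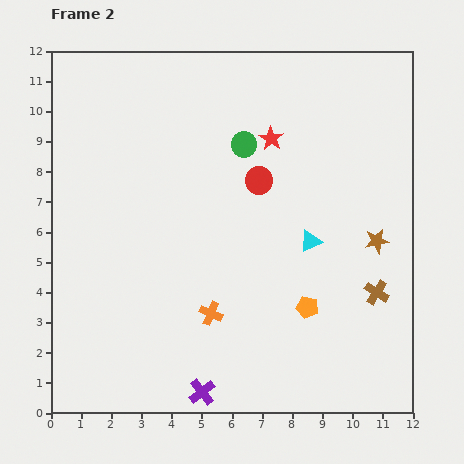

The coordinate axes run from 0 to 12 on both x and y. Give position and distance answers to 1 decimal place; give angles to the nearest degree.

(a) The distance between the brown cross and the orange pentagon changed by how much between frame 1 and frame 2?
-0.6

Distance in frame 1: 3.0. Distance in frame 2: 2.4.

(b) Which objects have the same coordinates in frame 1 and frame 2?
the brown cross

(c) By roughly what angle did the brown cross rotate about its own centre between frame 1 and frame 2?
18° counter-clockwise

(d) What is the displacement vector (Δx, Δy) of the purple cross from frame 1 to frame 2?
(2.6, -0.7)

The purple cross was at (2.4, 1.4) in frame 1 and (5.0, 0.7) in frame 2.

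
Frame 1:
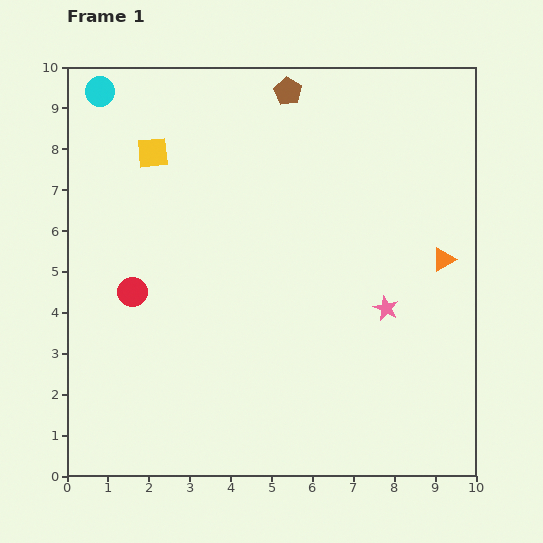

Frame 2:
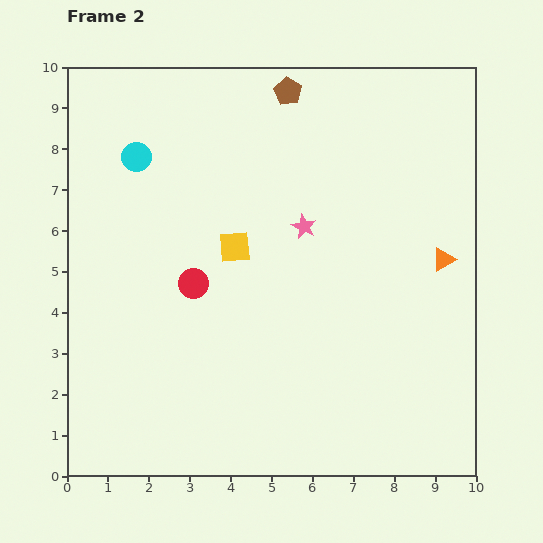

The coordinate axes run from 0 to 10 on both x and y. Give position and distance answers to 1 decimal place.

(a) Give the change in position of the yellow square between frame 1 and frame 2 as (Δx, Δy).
(2.0, -2.3)

The yellow square was at (2.1, 7.9) in frame 1 and (4.1, 5.6) in frame 2.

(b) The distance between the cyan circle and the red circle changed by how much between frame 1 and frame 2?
-1.6

Distance in frame 1: 5.0. Distance in frame 2: 3.4.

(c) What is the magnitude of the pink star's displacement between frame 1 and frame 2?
2.8

The pink star moved from (7.8, 4.1) to (5.8, 6.1), a distance of √(2.0² + 2.0²) ≈ 2.8.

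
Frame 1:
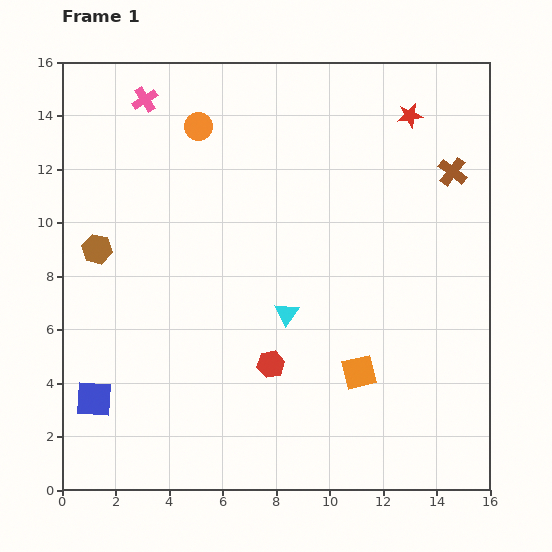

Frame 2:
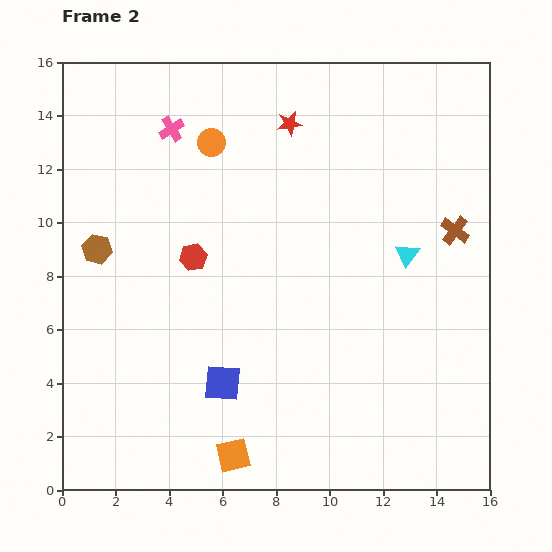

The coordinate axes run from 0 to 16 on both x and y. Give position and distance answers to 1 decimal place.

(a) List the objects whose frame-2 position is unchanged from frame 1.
the brown hexagon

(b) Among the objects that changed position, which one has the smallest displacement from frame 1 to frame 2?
the orange circle

(moved 0.8)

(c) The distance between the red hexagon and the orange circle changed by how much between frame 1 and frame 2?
-4.9

Distance in frame 1: 9.3. Distance in frame 2: 4.4.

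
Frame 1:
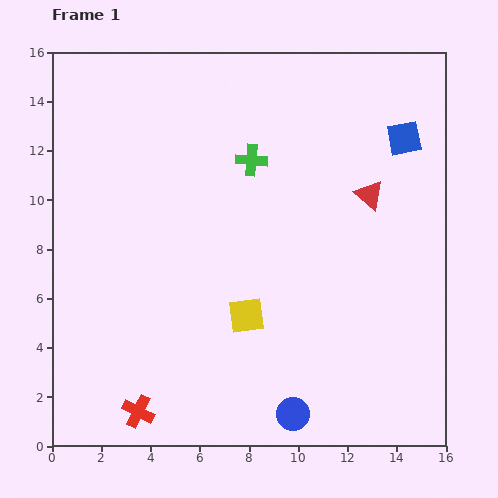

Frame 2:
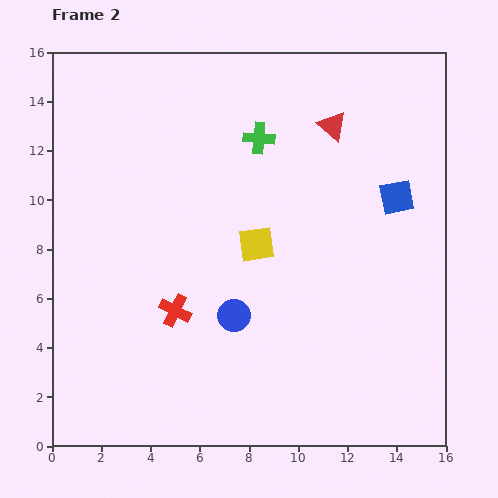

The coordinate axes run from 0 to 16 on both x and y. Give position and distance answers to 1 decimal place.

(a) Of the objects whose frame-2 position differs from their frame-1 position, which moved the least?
the green cross

(moved 0.9)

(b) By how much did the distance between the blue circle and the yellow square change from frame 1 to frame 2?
-1.4

Distance in frame 1: 4.4. Distance in frame 2: 3.0.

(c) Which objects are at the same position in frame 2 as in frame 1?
none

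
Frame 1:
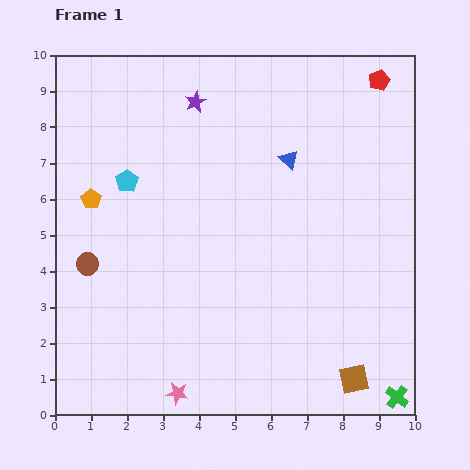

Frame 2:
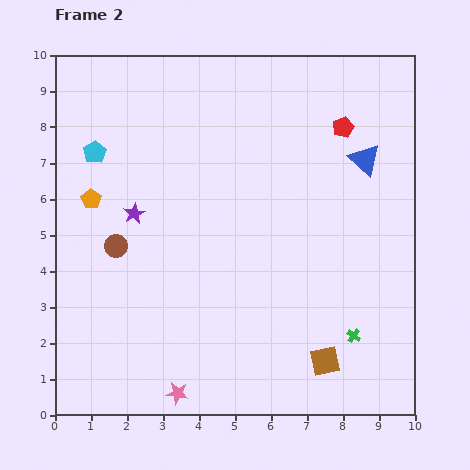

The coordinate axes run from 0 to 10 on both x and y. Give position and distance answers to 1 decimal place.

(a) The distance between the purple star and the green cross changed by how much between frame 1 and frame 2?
-2.9

Distance in frame 1: 9.9. Distance in frame 2: 7.0.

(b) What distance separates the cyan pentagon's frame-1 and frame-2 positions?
1.2

The cyan pentagon moved from (2.0, 6.5) to (1.1, 7.3), a distance of √(0.9² + 0.8²) ≈ 1.2.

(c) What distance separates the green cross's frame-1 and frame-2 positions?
2.1

The green cross moved from (9.5, 0.5) to (8.3, 2.2), a distance of √(1.2² + 1.7²) ≈ 2.1.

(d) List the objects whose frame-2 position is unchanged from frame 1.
the orange pentagon, the pink star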